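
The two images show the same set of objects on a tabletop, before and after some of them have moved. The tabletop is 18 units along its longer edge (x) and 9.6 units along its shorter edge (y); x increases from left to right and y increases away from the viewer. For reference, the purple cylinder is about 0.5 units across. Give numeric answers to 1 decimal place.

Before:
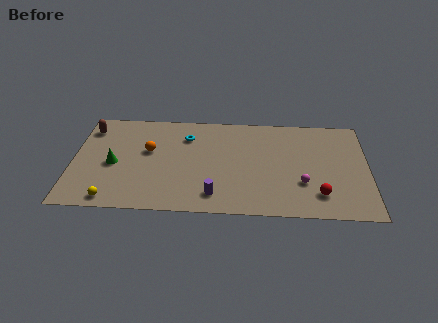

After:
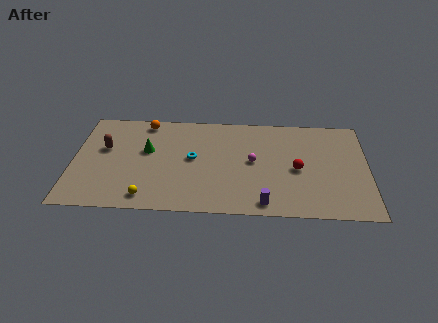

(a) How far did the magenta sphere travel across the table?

3.6

The magenta sphere was near (14.0, 3.1) before and (11.0, 5.0) after, so it travelled √(3.0² + 1.9²) ≈ 3.6 units.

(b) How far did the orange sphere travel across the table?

2.8

The orange sphere moved from about (4.6, 5.7) to (4.3, 8.5), a distance of √(0.3² + 2.8²) ≈ 2.8.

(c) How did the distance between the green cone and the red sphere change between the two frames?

-3.4

Before: roughly 12.7 units apart; after: 9.3. That's 3.4 units closer together.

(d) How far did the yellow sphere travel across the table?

2.1

The yellow sphere moved from about (2.5, 1.0) to (4.6, 1.3), a distance of √(2.1² + 0.3²) ≈ 2.1.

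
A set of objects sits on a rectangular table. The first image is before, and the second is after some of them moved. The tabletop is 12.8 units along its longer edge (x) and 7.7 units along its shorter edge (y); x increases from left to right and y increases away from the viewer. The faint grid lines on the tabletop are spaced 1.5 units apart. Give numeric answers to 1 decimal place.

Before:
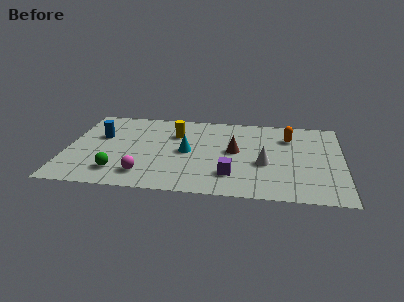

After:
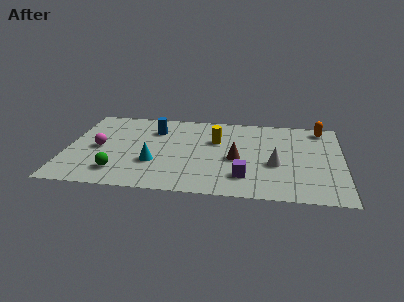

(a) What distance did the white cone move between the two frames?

0.5

The white cone was near (9.2, 3.1) before and (9.7, 3.1) after, so it travelled √(0.5² + 0.0²) ≈ 0.5 units.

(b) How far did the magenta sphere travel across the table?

3.1

From (3.7, 1.5) to (1.5, 3.7), the magenta sphere covered √(2.2² + 2.2²) ≈ 3.1 units.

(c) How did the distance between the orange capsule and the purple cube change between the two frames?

+1.4

Before: roughly 4.6 units apart; after: 6.0. That's 1.4 units further apart.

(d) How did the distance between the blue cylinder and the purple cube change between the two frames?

-1.0

The distance was about 6.8 in the first image and 5.8 in the second, so they moved 1.0 units closer together.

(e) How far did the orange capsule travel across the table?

1.8

The orange capsule was near (10.3, 5.7) before and (11.8, 6.7) after, so it travelled √(1.5² + 1.0²) ≈ 1.8 units.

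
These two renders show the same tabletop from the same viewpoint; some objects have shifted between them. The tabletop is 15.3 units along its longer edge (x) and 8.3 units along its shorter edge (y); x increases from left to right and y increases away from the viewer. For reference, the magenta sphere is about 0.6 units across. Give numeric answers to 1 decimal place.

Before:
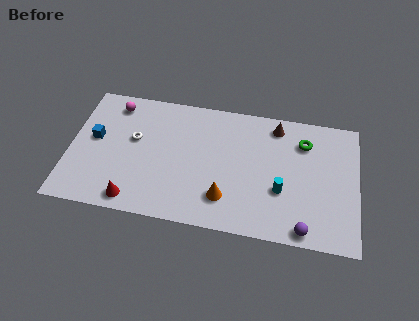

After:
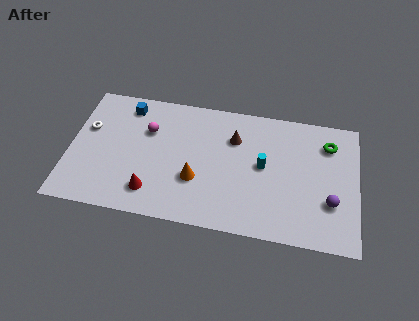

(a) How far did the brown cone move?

2.5

The brown cone was near (10.9, 7.1) before and (8.7, 5.9) after, so it travelled √(2.2² + 1.2²) ≈ 2.5 units.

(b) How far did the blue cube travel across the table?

2.9

The blue cube was near (1.3, 4.6) before and (2.9, 7.0) after, so it travelled √(1.6² + 2.4²) ≈ 2.9 units.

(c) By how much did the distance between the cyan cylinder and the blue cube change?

-2.3

The distance was about 10.1 in the first image and 7.8 in the second, so they moved 2.3 units closer together.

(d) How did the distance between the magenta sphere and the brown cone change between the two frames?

-4.1

Before: roughly 8.7 units apart; after: 4.6. That's 4.1 units closer together.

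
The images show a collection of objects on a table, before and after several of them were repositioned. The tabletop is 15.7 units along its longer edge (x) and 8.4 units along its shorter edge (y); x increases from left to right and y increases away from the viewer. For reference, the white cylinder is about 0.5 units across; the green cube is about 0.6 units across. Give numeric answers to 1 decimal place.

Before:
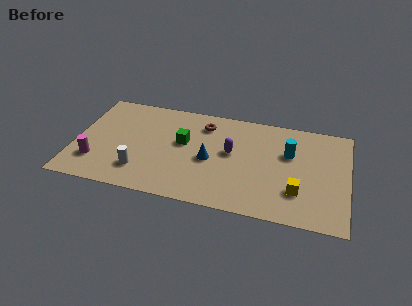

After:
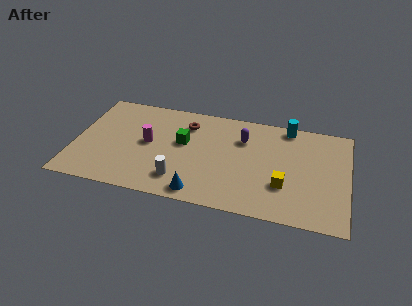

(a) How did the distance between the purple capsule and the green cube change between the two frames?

+0.8

They were about 2.8 units apart before and 3.6 after — 0.8 units further apart.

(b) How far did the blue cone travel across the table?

2.8

The blue cone was near (7.8, 3.8) before and (7.4, 1.0) after, so it travelled √(0.4² + 2.8²) ≈ 2.8 units.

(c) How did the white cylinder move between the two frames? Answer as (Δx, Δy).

(2.3, -0.2)

From the two frames, the white cylinder sits at roughly (3.9, 2.0) before and (6.2, 1.8) after.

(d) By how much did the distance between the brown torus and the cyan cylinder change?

+0.7

Before: roughly 5.2 units apart; after: 5.9. That's 0.7 units further apart.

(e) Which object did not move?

the green cube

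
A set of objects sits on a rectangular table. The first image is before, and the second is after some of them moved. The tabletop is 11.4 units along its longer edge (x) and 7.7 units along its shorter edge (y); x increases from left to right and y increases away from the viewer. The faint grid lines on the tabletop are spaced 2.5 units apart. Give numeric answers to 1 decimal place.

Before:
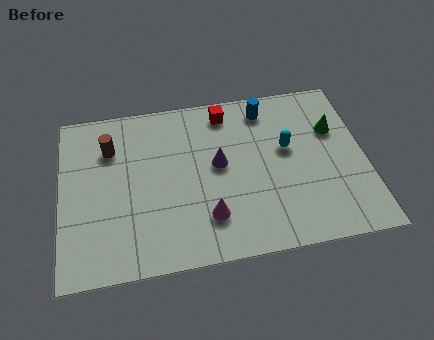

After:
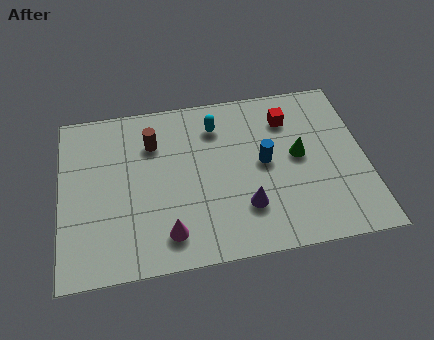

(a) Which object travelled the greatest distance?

the cyan capsule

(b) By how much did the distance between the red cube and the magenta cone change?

+1.7

The distance was about 4.8 in the first image and 6.5 in the second, so they moved 1.7 units further apart.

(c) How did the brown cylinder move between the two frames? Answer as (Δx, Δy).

(1.6, 0.0)

The brown cylinder was at about (1.9, 5.6) and moved to about (3.5, 5.6).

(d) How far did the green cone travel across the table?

1.7

The green cone moved from about (10.3, 5.1) to (8.9, 4.1), a distance of √(1.4² + 1.0²) ≈ 1.7.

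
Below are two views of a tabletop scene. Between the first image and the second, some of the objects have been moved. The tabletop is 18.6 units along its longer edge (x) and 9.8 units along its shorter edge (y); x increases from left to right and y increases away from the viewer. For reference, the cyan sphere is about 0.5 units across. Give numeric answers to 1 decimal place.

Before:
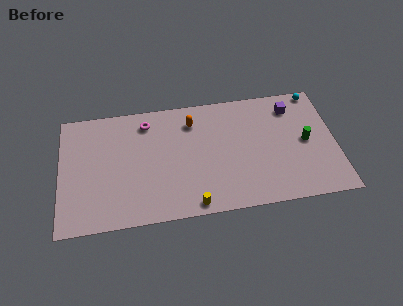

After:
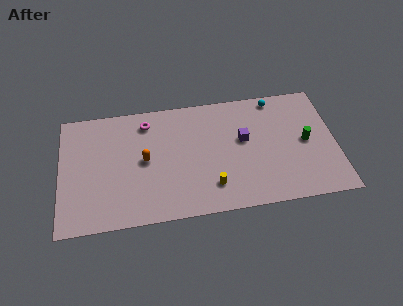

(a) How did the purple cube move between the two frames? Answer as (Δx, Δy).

(-3.4, -2.2)

From the two frames, the purple cube sits at roughly (15.8, 7.9) before and (12.4, 5.7) after.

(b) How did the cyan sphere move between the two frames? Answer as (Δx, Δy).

(-2.8, -0.2)

The cyan sphere was at about (17.5, 9.0) and moved to about (14.7, 8.8).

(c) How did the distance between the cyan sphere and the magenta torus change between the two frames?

-2.8

They were about 11.6 units apart before and 8.8 after — 2.8 units closer together.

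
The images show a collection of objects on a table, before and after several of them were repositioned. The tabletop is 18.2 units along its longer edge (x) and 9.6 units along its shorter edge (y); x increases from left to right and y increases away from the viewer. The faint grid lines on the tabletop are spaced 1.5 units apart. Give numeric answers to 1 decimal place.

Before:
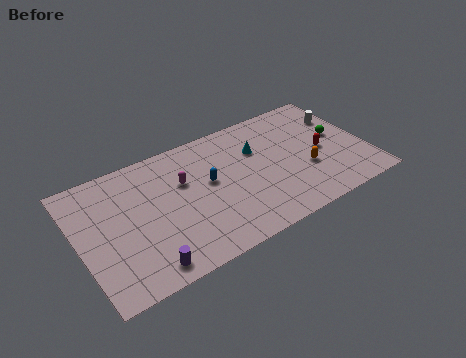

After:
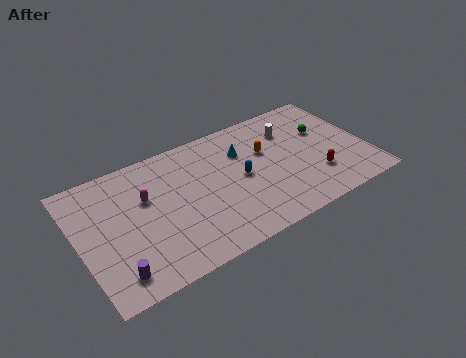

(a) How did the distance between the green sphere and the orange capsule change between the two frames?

+0.8

The distance was about 3.0 in the first image and 3.8 in the second, so they moved 0.8 units further apart.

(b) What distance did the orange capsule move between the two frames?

3.4

The orange capsule moved from about (14.2, 3.5) to (12.0, 6.1), a distance of √(2.2² + 2.6²) ≈ 3.4.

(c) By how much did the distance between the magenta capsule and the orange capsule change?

-0.3

The distance was about 8.0 in the first image and 7.7 in the second, so they moved 0.3 units closer together.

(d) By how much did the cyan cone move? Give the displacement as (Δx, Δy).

(-0.9, 0.3)

The cyan cone was at about (11.5, 6.5) and moved to about (10.6, 6.8).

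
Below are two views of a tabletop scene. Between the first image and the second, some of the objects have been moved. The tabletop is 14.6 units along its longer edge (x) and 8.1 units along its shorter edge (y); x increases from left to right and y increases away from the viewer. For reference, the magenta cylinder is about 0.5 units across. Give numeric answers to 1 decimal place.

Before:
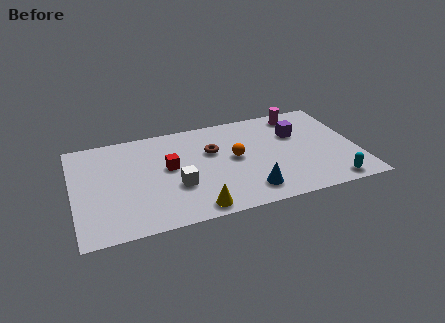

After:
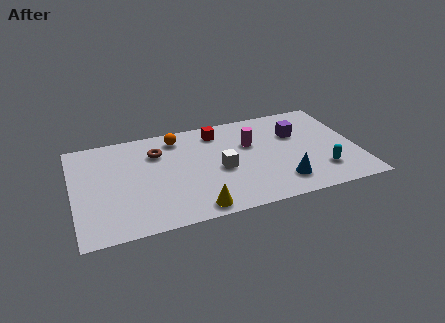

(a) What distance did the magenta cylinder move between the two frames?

3.2

The magenta cylinder was near (11.9, 7.0) before and (9.2, 5.2) after, so it travelled √(2.7² + 1.8²) ≈ 3.2 units.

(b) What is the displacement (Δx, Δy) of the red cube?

(2.7, 2.2)

The red cube started near (4.9, 4.5) and ended near (7.6, 6.7).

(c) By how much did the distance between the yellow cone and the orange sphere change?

+1.8

They were about 4.1 units apart before and 5.9 after — 1.8 units further apart.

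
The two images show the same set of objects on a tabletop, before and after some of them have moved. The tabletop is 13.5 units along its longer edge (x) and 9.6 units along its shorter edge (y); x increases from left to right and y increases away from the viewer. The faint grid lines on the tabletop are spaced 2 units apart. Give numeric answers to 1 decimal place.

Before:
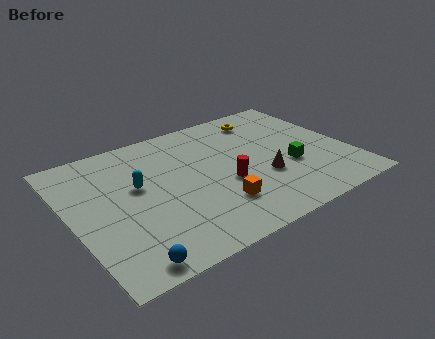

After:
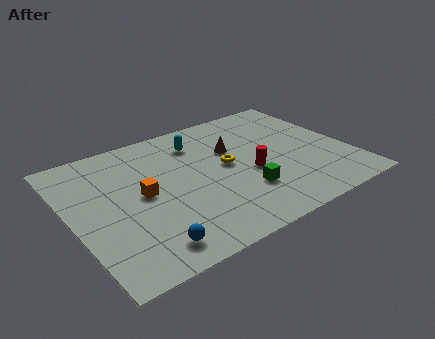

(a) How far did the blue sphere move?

1.2

The blue sphere was near (1.9, 0.9) before and (3.0, 1.4) after, so it travelled √(1.1² + 0.5²) ≈ 1.2 units.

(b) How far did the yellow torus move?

3.8

The yellow torus moved from about (10.1, 8.0) to (7.6, 5.1), a distance of √(2.5² + 2.9²) ≈ 3.8.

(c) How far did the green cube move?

2.6

The green cube moved from about (10.5, 3.6) to (8.0, 2.8), a distance of √(2.5² + 0.8²) ≈ 2.6.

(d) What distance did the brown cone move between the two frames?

3.0

The brown cone moved from about (9.1, 3.4) to (8.1, 6.2), a distance of √(1.0² + 2.8²) ≈ 3.0.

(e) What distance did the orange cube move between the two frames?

4.0

The orange cube was near (6.6, 2.5) before and (3.4, 4.9) after, so it travelled √(3.2² + 2.4²) ≈ 4.0 units.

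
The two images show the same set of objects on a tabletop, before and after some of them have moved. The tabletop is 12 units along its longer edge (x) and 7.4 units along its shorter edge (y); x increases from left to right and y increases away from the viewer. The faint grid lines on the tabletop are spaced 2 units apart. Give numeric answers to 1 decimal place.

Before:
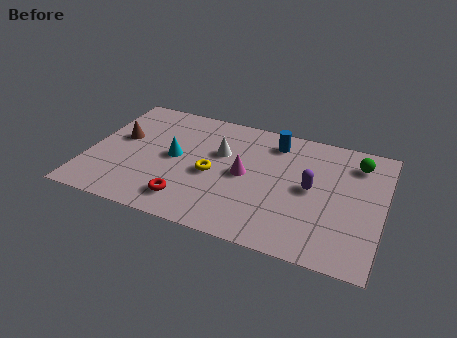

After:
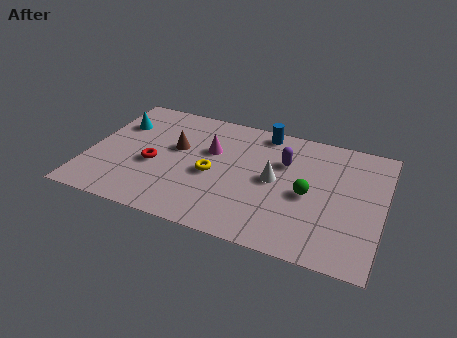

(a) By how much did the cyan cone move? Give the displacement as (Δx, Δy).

(-2.5, 1.4)

From the two frames, the cyan cone sits at roughly (3.5, 3.8) before and (1.0, 5.2) after.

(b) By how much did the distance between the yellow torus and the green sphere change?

-2.4

Before: roughly 6.3 units apart; after: 3.9. That's 2.4 units closer together.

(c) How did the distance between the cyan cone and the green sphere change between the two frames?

+0.6

Before: roughly 7.6 units apart; after: 8.2. That's 0.6 units further apart.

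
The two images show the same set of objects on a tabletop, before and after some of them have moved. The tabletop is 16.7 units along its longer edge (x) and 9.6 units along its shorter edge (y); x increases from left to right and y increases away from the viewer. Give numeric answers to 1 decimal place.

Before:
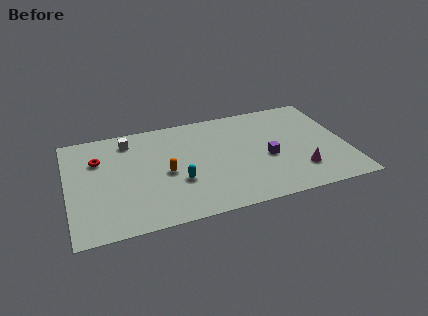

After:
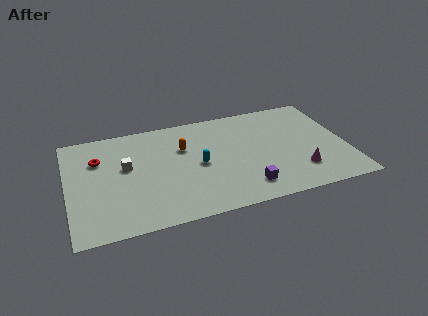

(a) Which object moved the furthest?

the purple cube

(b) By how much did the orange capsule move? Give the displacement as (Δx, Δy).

(1.2, 2.0)

From the two frames, the orange capsule sits at roughly (5.8, 4.4) before and (7.0, 6.4) after.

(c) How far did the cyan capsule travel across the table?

1.8

From (6.5, 3.4) to (7.8, 4.6), the cyan capsule covered √(1.3² + 1.2²) ≈ 1.8 units.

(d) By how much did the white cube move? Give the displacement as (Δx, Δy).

(-0.3, -2.4)

From the two frames, the white cube sits at roughly (3.8, 8.0) before and (3.5, 5.6) after.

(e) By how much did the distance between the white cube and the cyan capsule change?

-0.9

Before: roughly 5.3 units apart; after: 4.4. That's 0.9 units closer together.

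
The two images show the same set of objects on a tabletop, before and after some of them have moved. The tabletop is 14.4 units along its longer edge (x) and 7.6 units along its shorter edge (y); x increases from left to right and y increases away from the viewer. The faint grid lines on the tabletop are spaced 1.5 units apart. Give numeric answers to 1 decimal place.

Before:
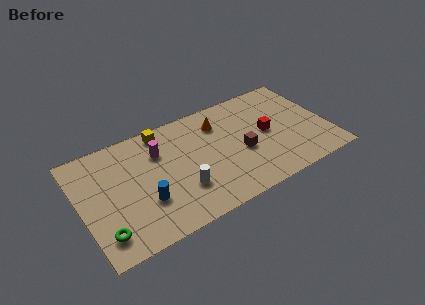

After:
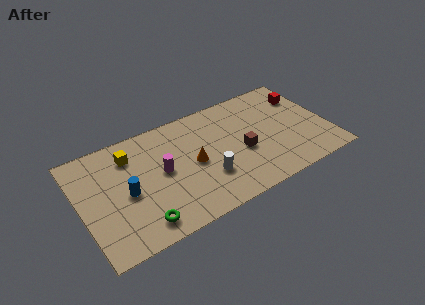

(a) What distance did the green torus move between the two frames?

2.1

The green torus moved from about (1.0, 1.5) to (3.1, 1.2), a distance of √(2.1² + 0.3²) ≈ 2.1.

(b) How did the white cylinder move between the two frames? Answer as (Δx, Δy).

(1.5, 0.1)

From the two frames, the white cylinder sits at roughly (5.6, 2.3) before and (7.1, 2.4) after.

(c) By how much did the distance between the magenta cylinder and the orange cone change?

-1.8

Before: roughly 3.6 units apart; after: 1.8. That's 1.8 units closer together.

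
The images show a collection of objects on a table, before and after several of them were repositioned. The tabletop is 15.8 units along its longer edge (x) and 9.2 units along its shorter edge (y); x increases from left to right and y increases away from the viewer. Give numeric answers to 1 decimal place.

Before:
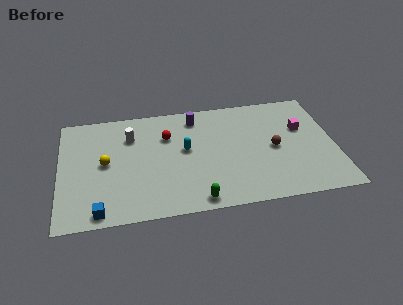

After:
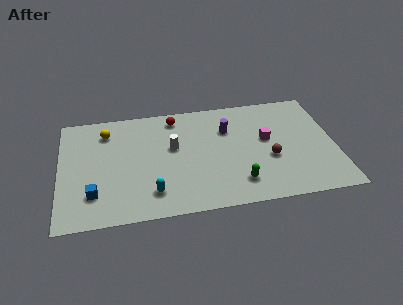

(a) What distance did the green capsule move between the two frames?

2.6

From (7.7, 0.9) to (10.1, 1.9), the green capsule covered √(2.4² + 1.0²) ≈ 2.6 units.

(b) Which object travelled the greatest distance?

the cyan capsule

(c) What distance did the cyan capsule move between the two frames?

3.8

The cyan capsule moved from about (7.2, 5.1) to (5.2, 1.9), a distance of √(2.0² + 3.2²) ≈ 3.8.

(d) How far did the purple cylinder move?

2.2

The purple cylinder was near (7.9, 7.7) before and (9.7, 6.4) after, so it travelled √(1.8² + 1.3²) ≈ 2.2 units.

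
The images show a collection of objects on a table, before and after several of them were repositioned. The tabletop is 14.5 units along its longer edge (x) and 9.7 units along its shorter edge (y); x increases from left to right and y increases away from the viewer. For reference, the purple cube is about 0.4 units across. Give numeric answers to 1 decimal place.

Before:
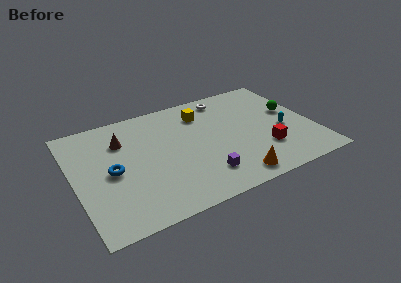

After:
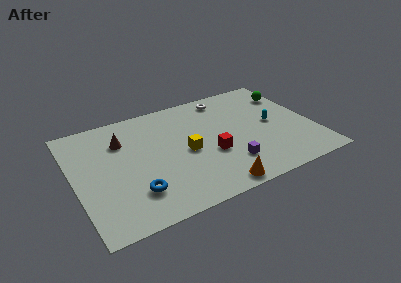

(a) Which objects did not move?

the brown cone and the white torus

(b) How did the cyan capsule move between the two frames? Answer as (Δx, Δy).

(-0.6, 0.8)

From the two frames, the cyan capsule sits at roughly (12.7, 4.1) before and (12.1, 4.9) after.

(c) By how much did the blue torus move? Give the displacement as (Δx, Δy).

(1.1, -2.2)

The blue torus was at about (2.2, 4.6) and moved to about (3.3, 2.4).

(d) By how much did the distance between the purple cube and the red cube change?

-2.4

They were about 4.0 units apart before and 1.6 after — 2.4 units closer together.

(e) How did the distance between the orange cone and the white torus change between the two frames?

+0.5

Before: roughly 7.2 units apart; after: 7.7. That's 0.5 units further apart.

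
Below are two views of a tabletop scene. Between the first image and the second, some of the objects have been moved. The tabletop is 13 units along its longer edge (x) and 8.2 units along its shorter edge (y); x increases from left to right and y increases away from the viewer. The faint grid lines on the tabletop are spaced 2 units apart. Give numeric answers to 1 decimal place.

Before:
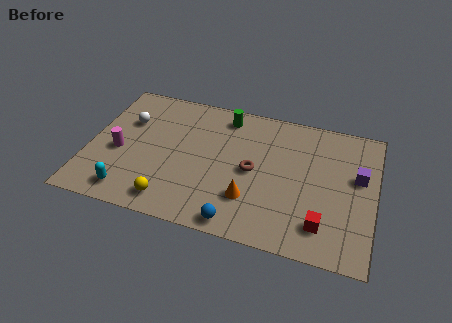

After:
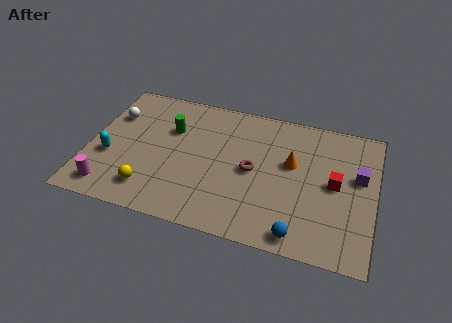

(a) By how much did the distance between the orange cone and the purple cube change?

-2.4

They were about 5.4 units apart before and 3.0 after — 2.4 units closer together.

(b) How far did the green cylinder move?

2.8

The green cylinder moved from about (6.0, 7.0) to (3.6, 5.5), a distance of √(2.4² + 1.5²) ≈ 2.8.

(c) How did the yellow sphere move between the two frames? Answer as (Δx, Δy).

(-1.0, 0.4)

The yellow sphere was at about (4.0, 1.2) and moved to about (3.0, 1.6).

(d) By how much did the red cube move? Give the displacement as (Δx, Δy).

(0.4, 2.5)

From the two frames, the red cube sits at roughly (10.8, 1.7) before and (11.2, 4.2) after.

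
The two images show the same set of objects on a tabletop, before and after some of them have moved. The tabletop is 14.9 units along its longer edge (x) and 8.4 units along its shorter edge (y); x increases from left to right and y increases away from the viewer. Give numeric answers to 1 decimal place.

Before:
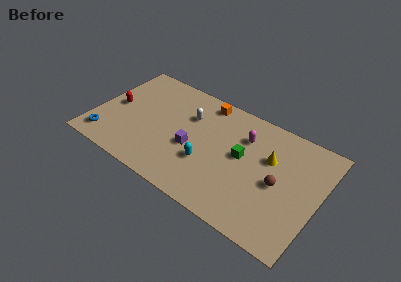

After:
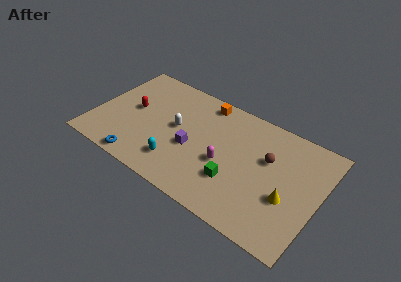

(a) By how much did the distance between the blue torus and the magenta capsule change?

-3.9

Before: roughly 9.8 units apart; after: 5.9. That's 3.9 units closer together.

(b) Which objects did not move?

the orange cube and the purple cube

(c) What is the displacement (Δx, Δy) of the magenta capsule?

(-0.9, -2.6)

The magenta capsule was at about (9.7, 6.1) and moved to about (8.8, 3.5).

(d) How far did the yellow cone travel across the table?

2.7

The yellow cone moved from about (11.5, 5.4) to (13.0, 3.2), a distance of √(1.5² + 2.2²) ≈ 2.7.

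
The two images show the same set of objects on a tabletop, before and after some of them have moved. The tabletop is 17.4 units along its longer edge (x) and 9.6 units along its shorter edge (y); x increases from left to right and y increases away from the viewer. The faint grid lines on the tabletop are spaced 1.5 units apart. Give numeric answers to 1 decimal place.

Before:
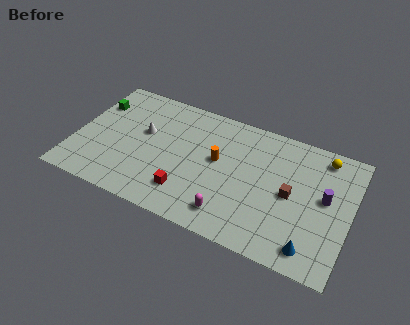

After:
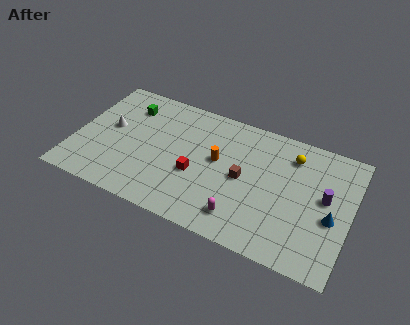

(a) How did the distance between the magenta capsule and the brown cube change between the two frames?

-1.7

Before: roughly 4.6 units apart; after: 2.9. That's 1.7 units closer together.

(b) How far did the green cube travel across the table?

2.2

The green cube moved from about (0.9, 6.9) to (3.0, 7.4), a distance of √(2.1² + 0.5²) ≈ 2.2.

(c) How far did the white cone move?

2.1

The white cone was near (4.2, 5.7) before and (2.1, 5.3) after, so it travelled √(2.1² + 0.4²) ≈ 2.1 units.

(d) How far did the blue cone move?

2.8

From (15.3, 1.4) to (16.3, 4.0), the blue cone covered √(1.0² + 2.6²) ≈ 2.8 units.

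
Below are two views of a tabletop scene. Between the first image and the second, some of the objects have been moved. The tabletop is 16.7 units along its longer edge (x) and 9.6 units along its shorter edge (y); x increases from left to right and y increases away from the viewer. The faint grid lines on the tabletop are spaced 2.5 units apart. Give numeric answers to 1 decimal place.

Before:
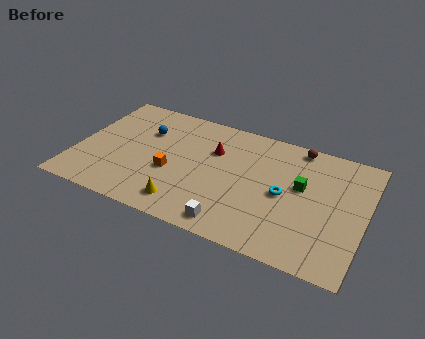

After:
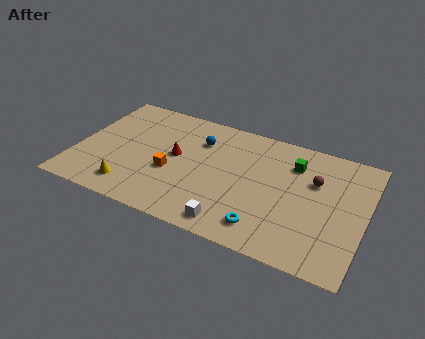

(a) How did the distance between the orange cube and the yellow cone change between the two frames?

+0.5

Before: roughly 2.5 units apart; after: 3.0. That's 0.5 units further apart.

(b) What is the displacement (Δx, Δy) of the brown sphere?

(1.2, -2.4)

From the two frames, the brown sphere sits at roughly (12.5, 8.7) before and (13.7, 6.3) after.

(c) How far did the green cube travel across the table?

1.7

The green cube was near (13.0, 5.6) before and (12.4, 7.2) after, so it travelled √(0.6² + 1.6²) ≈ 1.7 units.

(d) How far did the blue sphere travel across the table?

3.2

The blue sphere was near (3.7, 6.6) before and (6.9, 7.0) after, so it travelled √(3.2² + 0.4²) ≈ 3.2 units.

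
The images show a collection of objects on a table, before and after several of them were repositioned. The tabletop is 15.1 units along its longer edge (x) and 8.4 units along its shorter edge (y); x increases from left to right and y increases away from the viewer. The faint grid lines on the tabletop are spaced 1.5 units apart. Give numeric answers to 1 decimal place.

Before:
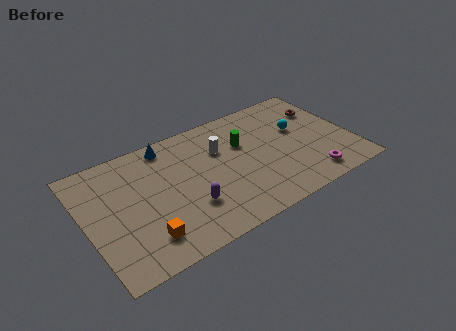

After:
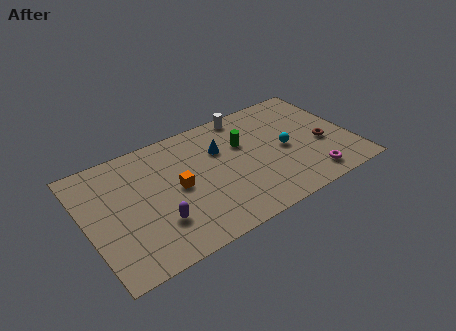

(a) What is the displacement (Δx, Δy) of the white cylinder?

(1.8, 1.9)

From the two frames, the white cylinder sits at roughly (7.8, 5.7) before and (9.6, 7.6) after.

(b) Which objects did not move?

the green cylinder and the magenta torus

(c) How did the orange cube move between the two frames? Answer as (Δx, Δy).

(2.2, 2.4)

The orange cube started near (2.9, 1.8) and ended near (5.1, 4.2).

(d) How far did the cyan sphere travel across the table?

1.5

The cyan sphere moved from about (12.3, 5.1) to (11.3, 4.0), a distance of √(1.0² + 1.1²) ≈ 1.5.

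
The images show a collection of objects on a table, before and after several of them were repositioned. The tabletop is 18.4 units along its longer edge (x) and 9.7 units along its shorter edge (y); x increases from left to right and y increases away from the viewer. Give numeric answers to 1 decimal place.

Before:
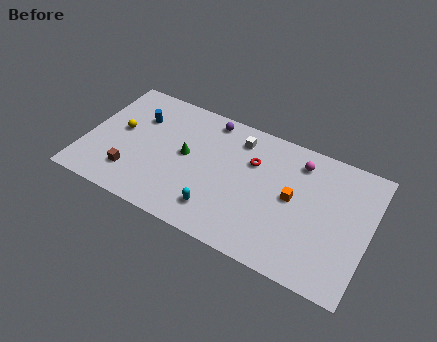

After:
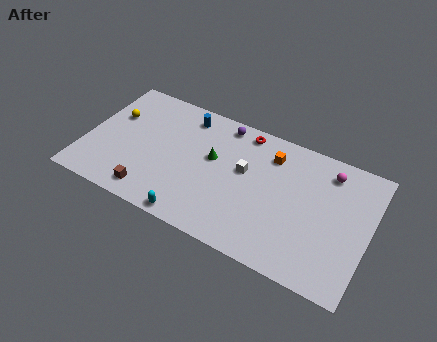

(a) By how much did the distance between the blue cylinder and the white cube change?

-1.7

They were about 6.6 units apart before and 4.9 after — 1.7 units closer together.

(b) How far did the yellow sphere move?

1.2

The yellow sphere moved from about (2.1, 5.3) to (1.5, 6.3), a distance of √(0.6² + 1.0²) ≈ 1.2.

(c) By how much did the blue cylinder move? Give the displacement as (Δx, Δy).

(3.0, 1.4)

The blue cylinder started near (3.1, 6.8) and ended near (6.1, 8.2).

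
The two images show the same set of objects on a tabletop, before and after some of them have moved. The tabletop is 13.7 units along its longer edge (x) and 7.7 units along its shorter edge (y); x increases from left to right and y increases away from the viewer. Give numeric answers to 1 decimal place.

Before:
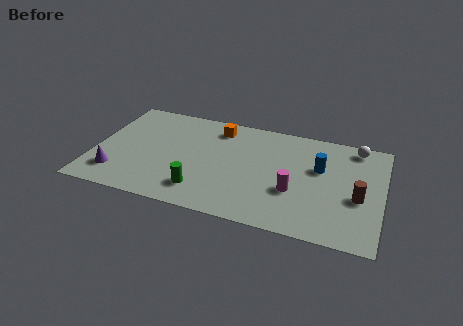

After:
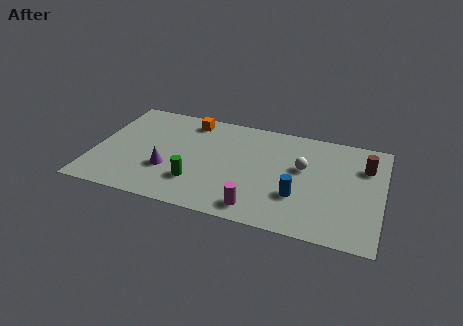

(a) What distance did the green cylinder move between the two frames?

0.6

The green cylinder was near (5.3, 1.6) before and (5.0, 2.1) after, so it travelled √(0.3² + 0.5²) ≈ 0.6 units.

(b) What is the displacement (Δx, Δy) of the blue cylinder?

(-0.9, -2.3)

The blue cylinder started near (10.7, 4.8) and ended near (9.8, 2.5).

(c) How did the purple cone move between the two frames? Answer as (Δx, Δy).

(2.4, 0.9)

The purple cone was at about (1.2, 1.7) and moved to about (3.6, 2.6).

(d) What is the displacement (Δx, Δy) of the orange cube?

(-1.4, 0.2)

From the two frames, the orange cube sits at roughly (5.7, 6.4) before and (4.3, 6.6) after.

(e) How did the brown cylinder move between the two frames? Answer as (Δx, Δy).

(0.2, 2.3)

The brown cylinder was at about (12.6, 3.2) and moved to about (12.8, 5.5).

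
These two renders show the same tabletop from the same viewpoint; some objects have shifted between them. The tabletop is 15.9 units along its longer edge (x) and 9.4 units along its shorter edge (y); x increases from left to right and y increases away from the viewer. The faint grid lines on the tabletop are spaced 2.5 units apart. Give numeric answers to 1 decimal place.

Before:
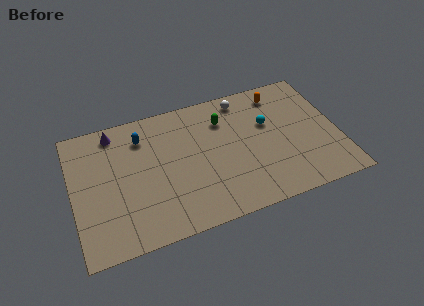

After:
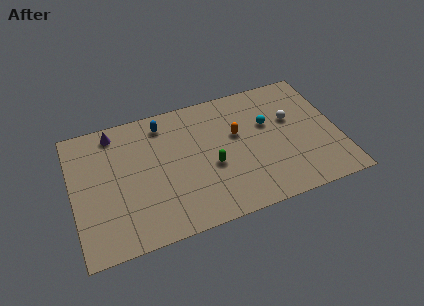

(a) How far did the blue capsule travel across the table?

1.4

From (4.3, 7.3) to (5.6, 7.9), the blue capsule covered √(1.3² + 0.6²) ≈ 1.4 units.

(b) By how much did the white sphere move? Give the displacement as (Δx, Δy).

(2.7, -2.4)

The white sphere was at about (10.5, 8.2) and moved to about (13.2, 5.8).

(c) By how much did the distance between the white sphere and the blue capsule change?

+1.6

The distance was about 6.3 in the first image and 7.9 in the second, so they moved 1.6 units further apart.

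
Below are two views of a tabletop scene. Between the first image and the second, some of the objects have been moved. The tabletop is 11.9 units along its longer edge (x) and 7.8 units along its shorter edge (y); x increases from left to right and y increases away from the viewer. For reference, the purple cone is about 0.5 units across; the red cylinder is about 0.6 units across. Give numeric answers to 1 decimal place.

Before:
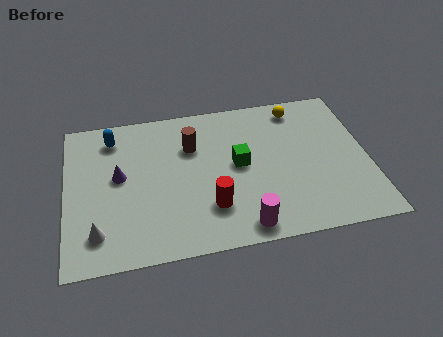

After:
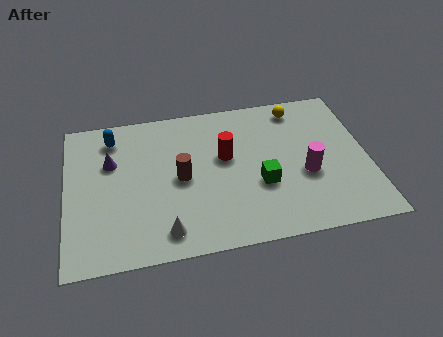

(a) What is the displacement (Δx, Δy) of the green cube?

(0.8, -1.2)

The green cube started near (6.8, 4.1) and ended near (7.6, 2.9).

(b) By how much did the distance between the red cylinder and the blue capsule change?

-0.9

Before: roughly 5.7 units apart; after: 4.8. That's 0.9 units closer together.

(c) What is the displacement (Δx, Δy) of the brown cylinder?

(-0.5, -1.6)

The brown cylinder was at about (5.0, 5.4) and moved to about (4.5, 3.8).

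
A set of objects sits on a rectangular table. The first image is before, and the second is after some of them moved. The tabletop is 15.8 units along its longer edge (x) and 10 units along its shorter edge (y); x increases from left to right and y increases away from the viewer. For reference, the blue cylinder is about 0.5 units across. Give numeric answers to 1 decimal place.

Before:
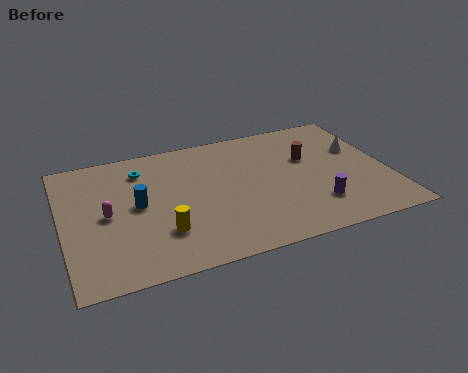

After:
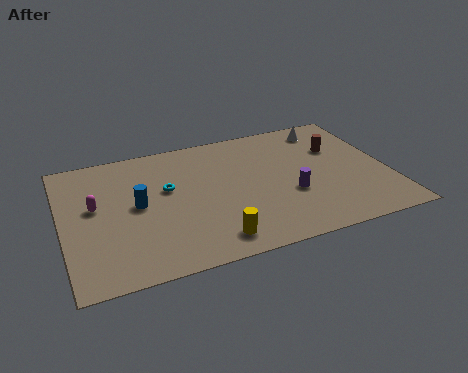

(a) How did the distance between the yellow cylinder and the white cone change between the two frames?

-1.1

Before: roughly 10.6 units apart; after: 9.5. That's 1.1 units closer together.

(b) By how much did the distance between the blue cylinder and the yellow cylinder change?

+2.4

The distance was about 2.6 in the first image and 5.0 in the second, so they moved 2.4 units further apart.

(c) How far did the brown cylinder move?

1.6

The brown cylinder moved from about (12.1, 6.3) to (13.6, 6.7), a distance of √(1.5² + 0.4²) ≈ 1.6.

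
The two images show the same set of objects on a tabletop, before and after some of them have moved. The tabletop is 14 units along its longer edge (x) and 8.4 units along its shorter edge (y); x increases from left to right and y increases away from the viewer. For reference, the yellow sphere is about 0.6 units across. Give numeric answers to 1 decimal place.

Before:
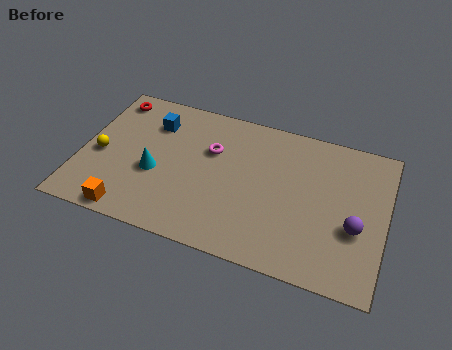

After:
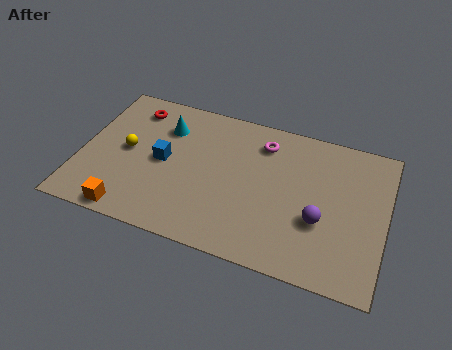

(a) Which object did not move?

the orange cube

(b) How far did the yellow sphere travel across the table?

1.3

The yellow sphere was near (0.9, 3.7) before and (2.1, 4.3) after, so it travelled √(1.2² + 0.6²) ≈ 1.3 units.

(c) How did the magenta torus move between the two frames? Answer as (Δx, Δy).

(2.3, 1.2)

From the two frames, the magenta torus sits at roughly (5.9, 5.5) before and (8.2, 6.7) after.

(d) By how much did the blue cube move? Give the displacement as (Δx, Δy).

(0.7, -2.1)

The blue cube was at about (3.1, 6.3) and moved to about (3.8, 4.2).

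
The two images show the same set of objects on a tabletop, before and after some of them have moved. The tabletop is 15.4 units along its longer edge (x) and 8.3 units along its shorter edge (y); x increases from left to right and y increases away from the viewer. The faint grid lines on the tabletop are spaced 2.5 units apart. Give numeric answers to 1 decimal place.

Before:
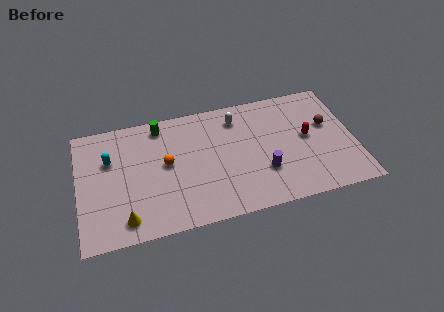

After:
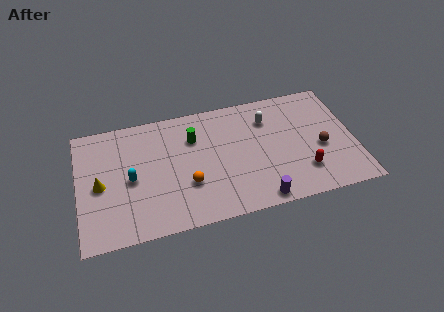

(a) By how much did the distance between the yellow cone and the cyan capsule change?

-2.6

The distance was about 4.3 in the first image and 1.7 in the second, so they moved 2.6 units closer together.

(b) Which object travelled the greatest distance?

the yellow cone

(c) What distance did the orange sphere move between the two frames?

2.0

The orange sphere moved from about (4.9, 4.5) to (6.0, 2.8), a distance of √(1.1² + 1.7²) ≈ 2.0.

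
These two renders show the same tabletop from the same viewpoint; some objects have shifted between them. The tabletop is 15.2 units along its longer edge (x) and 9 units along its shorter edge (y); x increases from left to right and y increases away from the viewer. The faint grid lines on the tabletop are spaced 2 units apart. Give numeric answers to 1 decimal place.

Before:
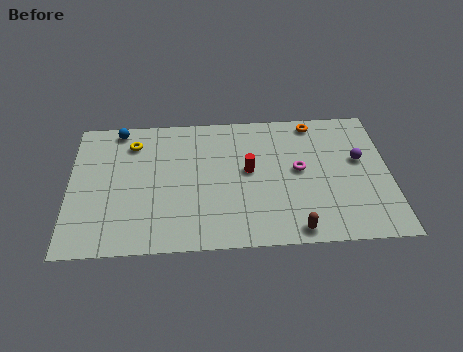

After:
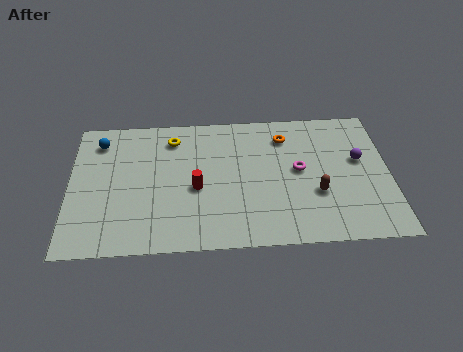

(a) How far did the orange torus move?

1.7

From (11.7, 8.0) to (10.3, 7.1), the orange torus covered √(1.4² + 0.9²) ≈ 1.7 units.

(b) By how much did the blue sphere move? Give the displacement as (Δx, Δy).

(-0.9, -0.8)

The blue sphere was at about (2.3, 8.1) and moved to about (1.4, 7.3).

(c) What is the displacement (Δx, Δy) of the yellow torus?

(1.9, 0.2)

The yellow torus started near (3.0, 7.1) and ended near (4.9, 7.3).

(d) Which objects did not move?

the purple sphere and the magenta torus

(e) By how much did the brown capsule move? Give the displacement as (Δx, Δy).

(1.1, 2.3)

The brown capsule was at about (10.6, 0.9) and moved to about (11.7, 3.2).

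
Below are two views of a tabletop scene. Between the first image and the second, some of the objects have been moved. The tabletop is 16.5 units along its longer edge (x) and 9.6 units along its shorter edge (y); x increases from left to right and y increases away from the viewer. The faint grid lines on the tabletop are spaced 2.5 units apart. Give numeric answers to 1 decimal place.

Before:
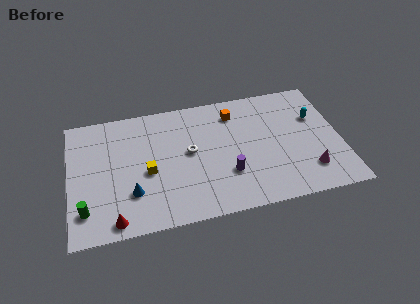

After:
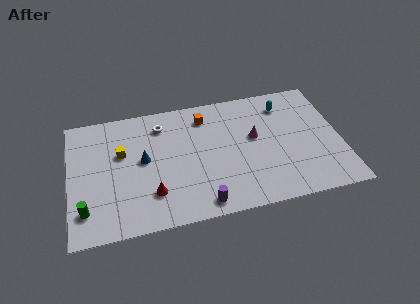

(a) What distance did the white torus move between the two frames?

3.0

The white torus was near (7.3, 5.2) before and (5.7, 7.7) after, so it travelled √(1.6² + 2.5²) ≈ 3.0 units.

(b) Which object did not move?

the green cylinder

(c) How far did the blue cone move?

2.5

The blue cone moved from about (3.7, 2.8) to (4.5, 5.2), a distance of √(0.8² + 2.4²) ≈ 2.5.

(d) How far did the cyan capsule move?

2.3

From (15.1, 6.3) to (13.3, 7.7), the cyan capsule covered √(1.8² + 1.4²) ≈ 2.3 units.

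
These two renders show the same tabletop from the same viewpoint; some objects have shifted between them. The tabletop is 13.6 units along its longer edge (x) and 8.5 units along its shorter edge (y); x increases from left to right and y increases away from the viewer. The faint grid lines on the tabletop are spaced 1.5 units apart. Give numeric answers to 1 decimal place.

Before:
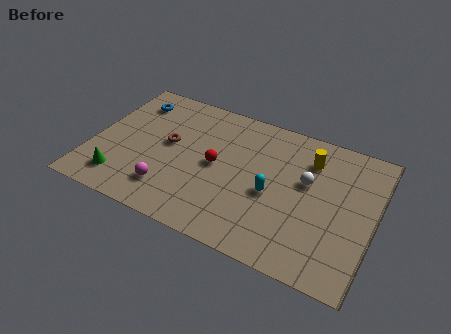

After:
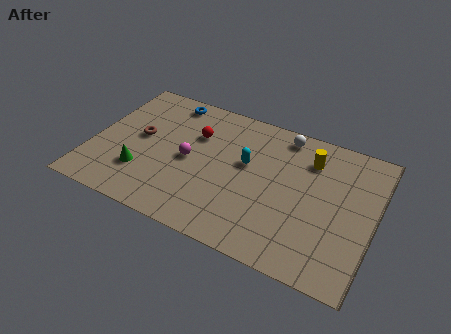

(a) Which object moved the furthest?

the white sphere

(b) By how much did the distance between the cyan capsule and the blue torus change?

-3.0

The distance was about 7.9 in the first image and 4.9 in the second, so they moved 3.0 units closer together.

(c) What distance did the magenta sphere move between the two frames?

2.3

From (4.0, 1.9) to (4.7, 4.1), the magenta sphere covered √(0.7² + 2.2²) ≈ 2.3 units.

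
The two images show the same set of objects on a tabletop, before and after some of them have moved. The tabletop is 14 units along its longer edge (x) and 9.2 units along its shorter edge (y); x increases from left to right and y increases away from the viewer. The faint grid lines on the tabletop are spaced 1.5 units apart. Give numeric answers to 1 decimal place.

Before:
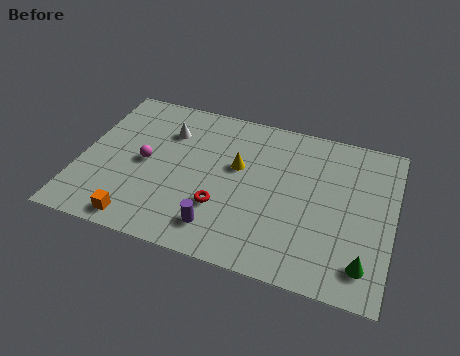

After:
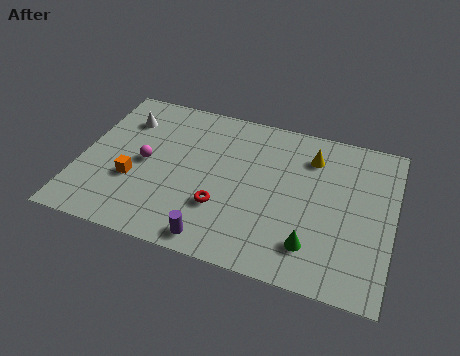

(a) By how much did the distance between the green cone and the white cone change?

-0.3

Before: roughly 10.5 units apart; after: 10.2. That's 0.3 units closer together.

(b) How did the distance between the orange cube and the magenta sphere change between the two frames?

-2.2

The distance was about 3.5 in the first image and 1.3 in the second, so they moved 2.2 units closer together.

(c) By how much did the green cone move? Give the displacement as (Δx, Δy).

(-2.3, 0.3)

From the two frames, the green cone sits at roughly (12.9, 1.7) before and (10.6, 2.0) after.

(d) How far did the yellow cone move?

3.6

From (7.0, 5.5) to (10.2, 7.1), the yellow cone covered √(3.2² + 1.6²) ≈ 3.6 units.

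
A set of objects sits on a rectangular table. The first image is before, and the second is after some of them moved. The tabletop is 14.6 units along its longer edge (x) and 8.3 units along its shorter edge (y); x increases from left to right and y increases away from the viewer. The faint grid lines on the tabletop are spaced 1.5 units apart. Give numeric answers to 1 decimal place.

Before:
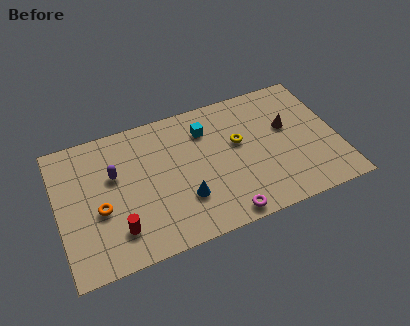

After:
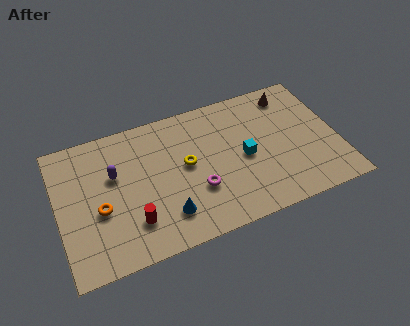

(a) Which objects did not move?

the orange torus and the purple capsule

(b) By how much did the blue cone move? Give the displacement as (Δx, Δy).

(-1.0, -0.6)

From the two frames, the blue cone sits at roughly (6.4, 2.5) before and (5.4, 1.9) after.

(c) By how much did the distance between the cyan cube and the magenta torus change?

-2.7

The distance was about 5.5 in the first image and 2.8 in the second, so they moved 2.7 units closer together.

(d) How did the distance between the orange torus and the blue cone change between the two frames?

-0.8

The distance was about 4.4 in the first image and 3.6 in the second, so they moved 0.8 units closer together.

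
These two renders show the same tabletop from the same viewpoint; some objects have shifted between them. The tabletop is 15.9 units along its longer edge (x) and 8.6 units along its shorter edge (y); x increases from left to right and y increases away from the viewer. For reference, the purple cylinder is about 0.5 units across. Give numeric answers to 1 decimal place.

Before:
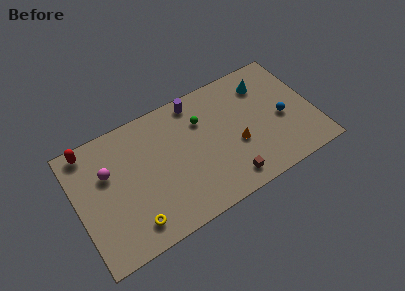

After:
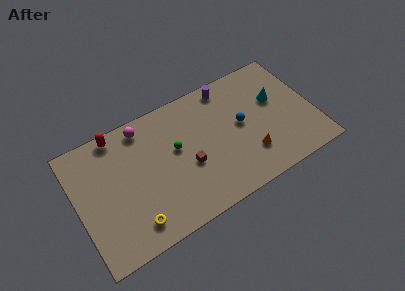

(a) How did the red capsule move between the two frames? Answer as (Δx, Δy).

(1.9, 0.1)

The red capsule started near (1.2, 7.7) and ended near (3.1, 7.8).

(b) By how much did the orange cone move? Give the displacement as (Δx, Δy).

(0.7, -1.1)

The orange cone started near (10.6, 3.4) and ended near (11.3, 2.3).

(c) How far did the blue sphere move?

2.8

The blue sphere moved from about (13.8, 3.8) to (11.1, 4.6), a distance of √(2.7² + 0.8²) ≈ 2.8.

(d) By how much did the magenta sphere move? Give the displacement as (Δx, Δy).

(2.6, 1.9)

The magenta sphere started near (2.2, 5.6) and ended near (4.8, 7.5).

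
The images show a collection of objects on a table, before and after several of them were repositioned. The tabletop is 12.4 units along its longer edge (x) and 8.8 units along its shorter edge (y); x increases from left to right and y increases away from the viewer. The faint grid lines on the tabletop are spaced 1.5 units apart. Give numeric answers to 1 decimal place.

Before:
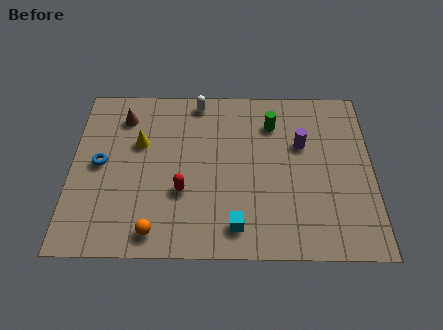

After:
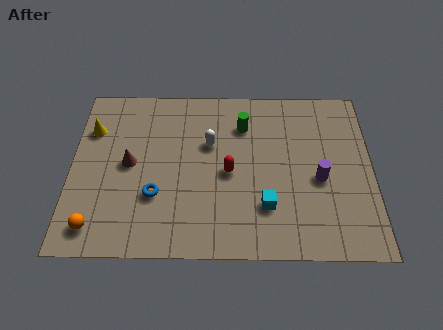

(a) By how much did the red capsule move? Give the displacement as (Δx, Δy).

(1.9, 1.0)

The red capsule was at about (4.6, 3.1) and moved to about (6.5, 4.1).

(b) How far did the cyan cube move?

1.6

The cyan cube moved from about (6.8, 1.4) to (8.0, 2.4), a distance of √(1.2² + 1.0²) ≈ 1.6.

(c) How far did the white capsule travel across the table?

2.4

The white capsule moved from about (5.2, 7.9) to (5.7, 5.6), a distance of √(0.5² + 2.3²) ≈ 2.4.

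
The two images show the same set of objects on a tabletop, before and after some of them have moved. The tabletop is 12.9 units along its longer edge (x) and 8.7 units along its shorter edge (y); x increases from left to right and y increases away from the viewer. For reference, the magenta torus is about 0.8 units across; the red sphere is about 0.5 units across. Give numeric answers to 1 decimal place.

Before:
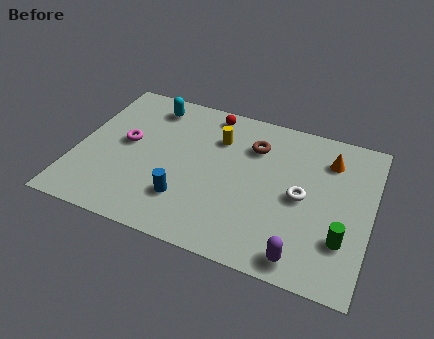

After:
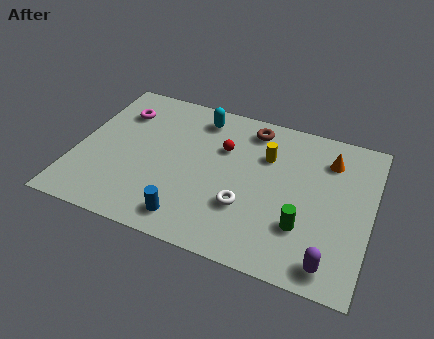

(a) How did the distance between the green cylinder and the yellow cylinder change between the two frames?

-3.0

Before: roughly 6.9 units apart; after: 3.9. That's 3.0 units closer together.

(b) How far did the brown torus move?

1.0

The brown torus was near (7.6, 6.4) before and (7.4, 7.4) after, so it travelled √(0.2² + 1.0²) ≈ 1.0 units.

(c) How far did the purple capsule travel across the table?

1.2

The purple capsule moved from about (10.2, 1.0) to (11.4, 1.1), a distance of √(1.2² + 0.1²) ≈ 1.2.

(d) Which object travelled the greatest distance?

the white torus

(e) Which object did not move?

the orange cone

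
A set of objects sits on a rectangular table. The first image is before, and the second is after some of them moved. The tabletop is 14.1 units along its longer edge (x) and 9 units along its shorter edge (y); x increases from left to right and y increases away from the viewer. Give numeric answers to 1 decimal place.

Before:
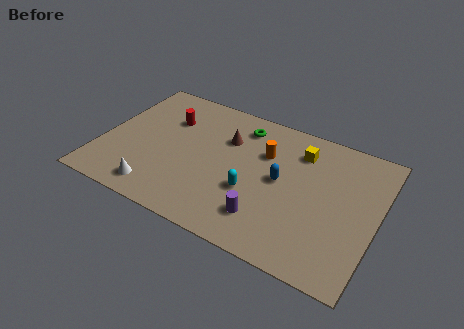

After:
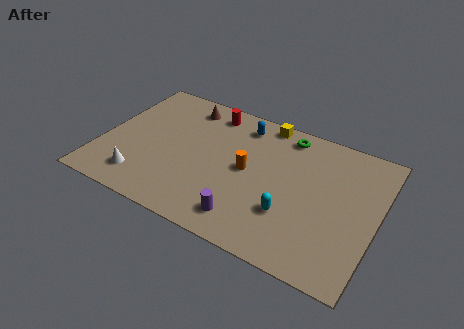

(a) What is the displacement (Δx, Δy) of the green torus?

(2.3, 0.4)

The green torus started near (6.8, 7.4) and ended near (9.1, 7.8).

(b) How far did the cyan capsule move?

2.1

From (7.9, 3.3) to (9.9, 2.8), the cyan capsule covered √(2.0² + 0.5²) ≈ 2.1 units.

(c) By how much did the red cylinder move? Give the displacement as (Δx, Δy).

(2.0, 1.4)

The red cylinder started near (3.1, 6.3) and ended near (5.1, 7.7).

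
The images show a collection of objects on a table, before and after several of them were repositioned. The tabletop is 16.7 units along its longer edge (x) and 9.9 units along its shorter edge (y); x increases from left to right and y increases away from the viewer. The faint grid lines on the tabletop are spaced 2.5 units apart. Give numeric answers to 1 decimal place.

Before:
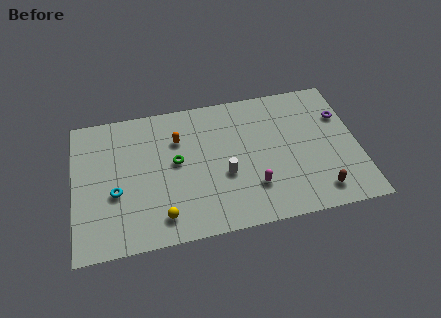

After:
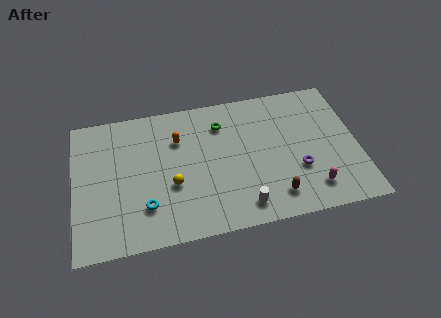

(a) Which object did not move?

the orange capsule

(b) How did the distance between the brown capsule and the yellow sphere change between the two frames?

-3.0

They were about 9.2 units apart before and 6.2 after — 3.0 units closer together.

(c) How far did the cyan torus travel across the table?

2.1

The cyan torus was near (2.4, 3.9) before and (4.1, 2.6) after, so it travelled √(1.7² + 1.3²) ≈ 2.1 units.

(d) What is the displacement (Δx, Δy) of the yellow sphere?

(0.7, 2.1)

The yellow sphere was at about (5.0, 1.7) and moved to about (5.7, 3.8).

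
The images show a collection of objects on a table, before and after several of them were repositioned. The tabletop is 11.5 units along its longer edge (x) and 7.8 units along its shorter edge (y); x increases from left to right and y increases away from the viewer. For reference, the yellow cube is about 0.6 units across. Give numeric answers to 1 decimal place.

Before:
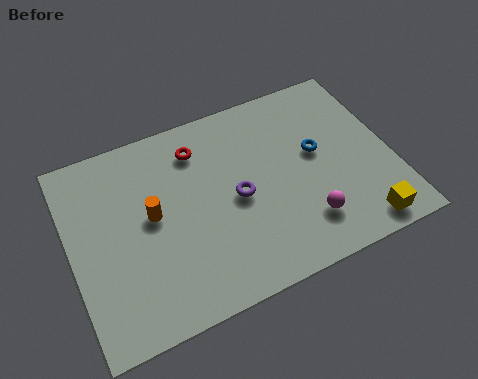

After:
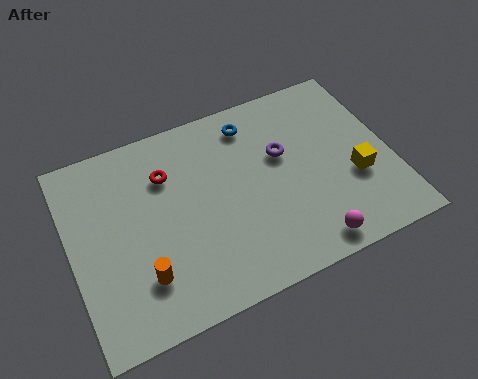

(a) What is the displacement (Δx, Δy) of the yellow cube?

(0.1, 2.0)

The yellow cube started near (10.0, 0.9) and ended near (10.1, 2.9).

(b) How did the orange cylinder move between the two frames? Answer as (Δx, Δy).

(-0.6, -2.2)

The orange cylinder started near (2.9, 4.2) and ended near (2.3, 2.0).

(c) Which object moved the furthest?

the blue torus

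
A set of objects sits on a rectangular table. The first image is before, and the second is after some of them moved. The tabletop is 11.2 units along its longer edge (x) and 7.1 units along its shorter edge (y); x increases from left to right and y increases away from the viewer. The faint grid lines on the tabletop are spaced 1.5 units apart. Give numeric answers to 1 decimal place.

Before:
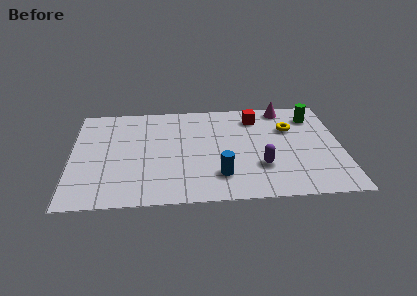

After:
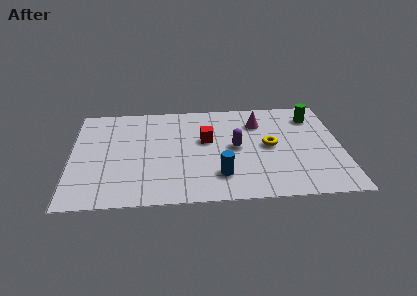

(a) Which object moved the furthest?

the red cube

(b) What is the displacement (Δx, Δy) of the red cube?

(-2.1, -1.5)

The red cube started near (7.7, 5.7) and ended near (5.6, 4.2).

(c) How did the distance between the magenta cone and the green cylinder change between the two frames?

+0.9

They were about 1.4 units apart before and 2.3 after — 0.9 units further apart.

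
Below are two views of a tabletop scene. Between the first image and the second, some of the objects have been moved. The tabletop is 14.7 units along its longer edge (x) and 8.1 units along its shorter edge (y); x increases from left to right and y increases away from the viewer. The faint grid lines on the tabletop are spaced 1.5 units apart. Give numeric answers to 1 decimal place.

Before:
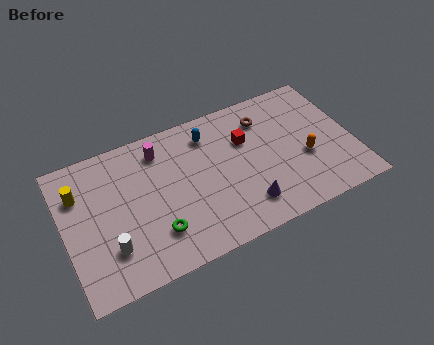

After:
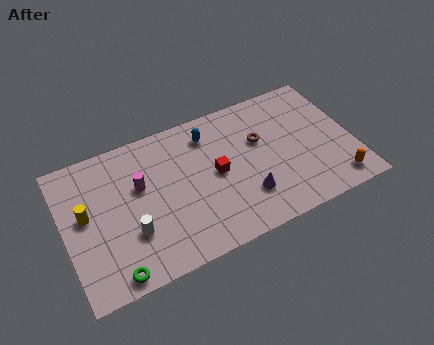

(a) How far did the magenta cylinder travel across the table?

2.0

The magenta cylinder moved from about (5.1, 6.6) to (3.9, 5.0), a distance of √(1.2² + 1.6²) ≈ 2.0.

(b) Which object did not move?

the blue capsule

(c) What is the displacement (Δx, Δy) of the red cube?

(-1.7, -1.3)

The red cube started near (9.4, 5.4) and ended near (7.7, 4.1).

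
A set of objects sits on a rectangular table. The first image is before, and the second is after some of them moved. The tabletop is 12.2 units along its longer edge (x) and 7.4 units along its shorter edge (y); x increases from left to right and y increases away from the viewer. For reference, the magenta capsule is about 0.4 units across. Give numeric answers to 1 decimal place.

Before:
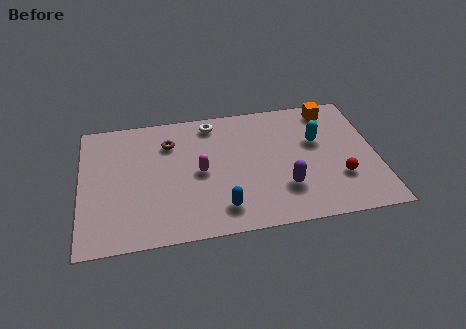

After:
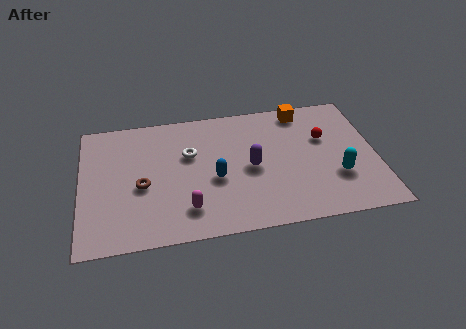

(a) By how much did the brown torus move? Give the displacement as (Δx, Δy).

(-1.2, -2.3)

From the two frames, the brown torus sits at roughly (3.7, 5.5) before and (2.5, 3.2) after.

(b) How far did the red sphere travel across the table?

2.5

The red sphere was near (10.6, 2.3) before and (10.1, 4.7) after, so it travelled √(0.5² + 2.4²) ≈ 2.5 units.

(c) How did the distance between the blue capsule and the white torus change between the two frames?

-3.1

Before: roughly 5.0 units apart; after: 1.9. That's 3.1 units closer together.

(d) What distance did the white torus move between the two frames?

2.0

The white torus was near (5.5, 6.4) before and (4.5, 4.7) after, so it travelled √(1.0² + 1.7²) ≈ 2.0 units.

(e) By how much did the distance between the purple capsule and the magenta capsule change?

-0.4

The distance was about 3.7 in the first image and 3.3 in the second, so they moved 0.4 units closer together.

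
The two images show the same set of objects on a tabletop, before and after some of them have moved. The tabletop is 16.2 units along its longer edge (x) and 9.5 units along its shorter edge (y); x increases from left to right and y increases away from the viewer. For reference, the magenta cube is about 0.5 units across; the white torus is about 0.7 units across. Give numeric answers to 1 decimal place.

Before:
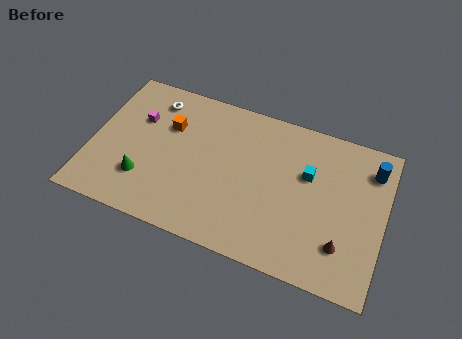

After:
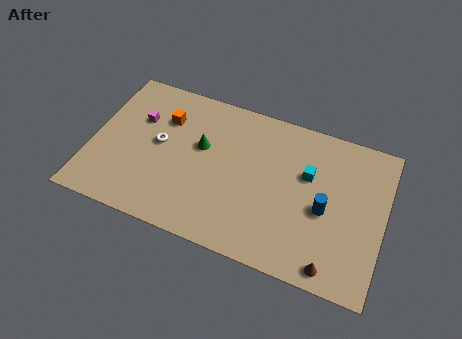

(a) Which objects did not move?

the magenta cube and the cyan cube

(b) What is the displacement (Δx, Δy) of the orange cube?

(-0.3, 0.4)

The orange cube was at about (4.1, 6.4) and moved to about (3.8, 6.8).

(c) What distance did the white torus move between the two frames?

2.8

The white torus was near (3.1, 7.8) before and (3.7, 5.1) after, so it travelled √(0.6² + 2.7²) ≈ 2.8 units.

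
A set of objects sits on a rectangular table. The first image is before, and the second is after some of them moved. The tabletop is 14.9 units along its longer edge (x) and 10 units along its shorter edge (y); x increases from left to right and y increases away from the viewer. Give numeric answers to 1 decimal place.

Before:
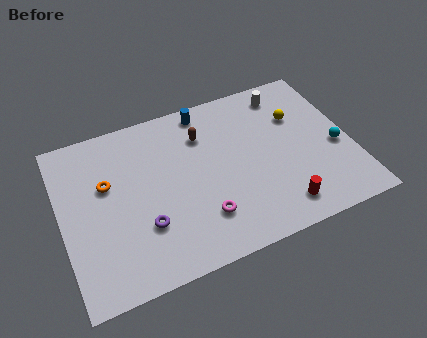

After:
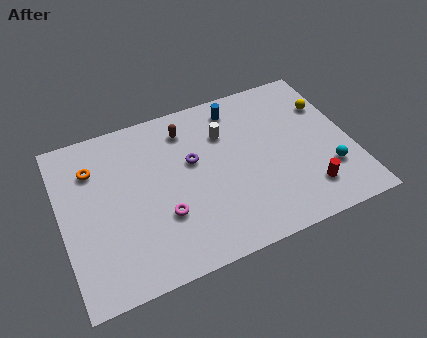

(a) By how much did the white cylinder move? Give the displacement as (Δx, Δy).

(-3.4, -1.4)

From the two frames, the white cylinder sits at roughly (12.0, 8.5) before and (8.6, 7.1) after.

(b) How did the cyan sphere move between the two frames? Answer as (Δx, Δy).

(-0.6, -1.3)

The cyan sphere was at about (14.1, 4.2) and moved to about (13.5, 2.9).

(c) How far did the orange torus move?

1.3

From (2.4, 6.2) to (1.8, 7.4), the orange torus covered √(0.6² + 1.2²) ≈ 1.3 units.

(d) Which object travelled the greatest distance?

the purple torus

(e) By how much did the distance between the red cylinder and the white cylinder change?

-0.8

The distance was about 7.0 in the first image and 6.2 in the second, so they moved 0.8 units closer together.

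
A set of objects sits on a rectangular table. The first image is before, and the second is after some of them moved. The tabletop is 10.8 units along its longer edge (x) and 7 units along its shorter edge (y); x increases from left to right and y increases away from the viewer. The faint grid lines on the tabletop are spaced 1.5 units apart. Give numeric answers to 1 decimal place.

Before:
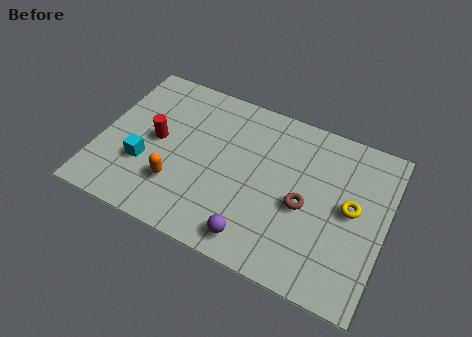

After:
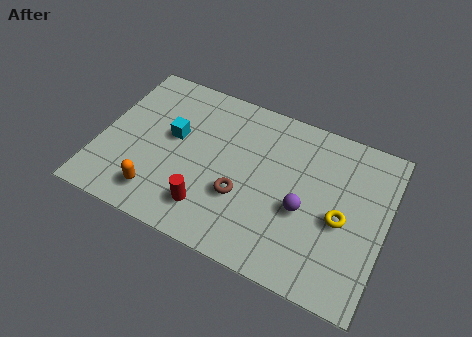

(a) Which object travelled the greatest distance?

the red cylinder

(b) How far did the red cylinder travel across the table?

3.1

The red cylinder was near (2.1, 3.6) before and (4.4, 1.5) after, so it travelled √(2.3² + 2.1²) ≈ 3.1 units.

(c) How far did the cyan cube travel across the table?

1.8

From (1.8, 2.4) to (2.7, 4.0), the cyan cube covered √(0.9² + 1.6²) ≈ 1.8 units.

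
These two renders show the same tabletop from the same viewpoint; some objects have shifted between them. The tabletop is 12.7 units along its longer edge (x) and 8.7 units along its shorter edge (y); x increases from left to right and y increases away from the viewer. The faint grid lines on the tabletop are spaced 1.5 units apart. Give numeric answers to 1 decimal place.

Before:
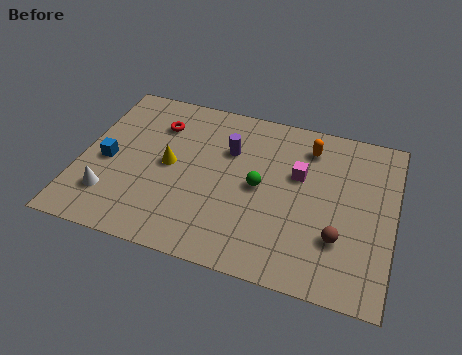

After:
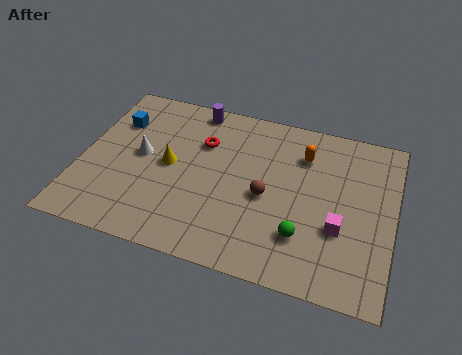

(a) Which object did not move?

the yellow cone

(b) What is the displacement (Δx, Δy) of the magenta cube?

(1.8, -2.3)

From the two frames, the magenta cube sits at roughly (8.8, 5.4) before and (10.6, 3.1) after.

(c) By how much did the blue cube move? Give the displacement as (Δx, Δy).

(0.1, 2.3)

The blue cube was at about (1.1, 3.9) and moved to about (1.2, 6.2).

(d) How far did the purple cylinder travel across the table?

2.5

The purple cylinder was near (5.9, 5.9) before and (4.3, 7.8) after, so it travelled √(1.6² + 1.9²) ≈ 2.5 units.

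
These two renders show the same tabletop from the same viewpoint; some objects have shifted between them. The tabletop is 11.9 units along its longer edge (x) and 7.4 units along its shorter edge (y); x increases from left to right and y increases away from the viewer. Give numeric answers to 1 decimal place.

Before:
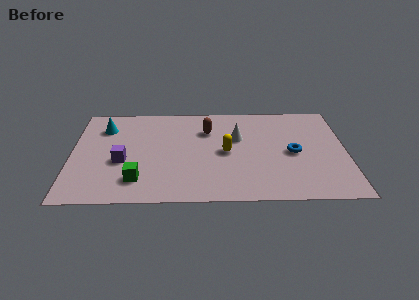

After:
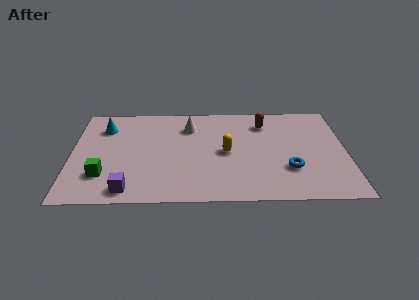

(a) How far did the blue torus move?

1.2

The blue torus was near (9.6, 3.5) before and (9.4, 2.3) after, so it travelled √(0.2² + 1.2²) ≈ 1.2 units.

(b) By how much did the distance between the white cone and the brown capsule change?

+1.9

Before: roughly 1.4 units apart; after: 3.3. That's 1.9 units further apart.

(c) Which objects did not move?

the yellow capsule and the cyan cone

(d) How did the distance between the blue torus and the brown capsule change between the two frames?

-0.5

The distance was about 4.1 in the first image and 3.6 in the second, so they moved 0.5 units closer together.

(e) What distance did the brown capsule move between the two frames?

2.5

From (5.9, 5.3) to (8.4, 5.8), the brown capsule covered √(2.5² + 0.5²) ≈ 2.5 units.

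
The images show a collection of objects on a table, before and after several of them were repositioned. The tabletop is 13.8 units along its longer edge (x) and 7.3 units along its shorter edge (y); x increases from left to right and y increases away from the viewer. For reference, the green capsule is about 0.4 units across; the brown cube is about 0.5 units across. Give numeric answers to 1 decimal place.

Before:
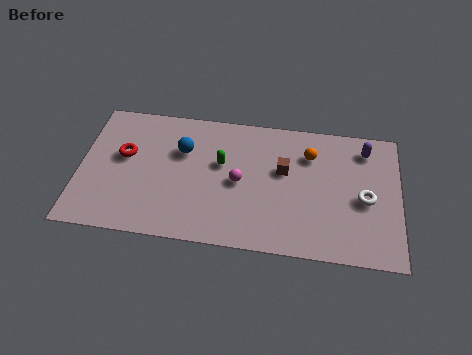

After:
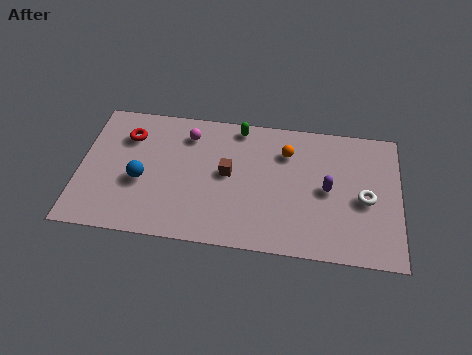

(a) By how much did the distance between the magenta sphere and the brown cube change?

+0.5

The distance was about 2.1 in the first image and 2.6 in the second, so they moved 0.5 units further apart.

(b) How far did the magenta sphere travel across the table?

3.3

From (6.9, 3.5) to (4.6, 5.8), the magenta sphere covered √(2.3² + 2.3²) ≈ 3.3 units.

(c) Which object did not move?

the white torus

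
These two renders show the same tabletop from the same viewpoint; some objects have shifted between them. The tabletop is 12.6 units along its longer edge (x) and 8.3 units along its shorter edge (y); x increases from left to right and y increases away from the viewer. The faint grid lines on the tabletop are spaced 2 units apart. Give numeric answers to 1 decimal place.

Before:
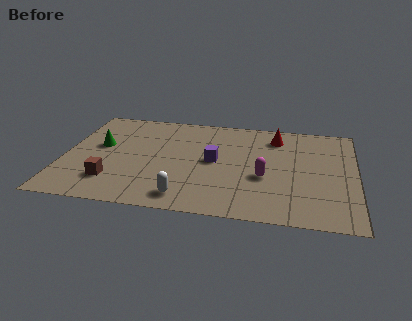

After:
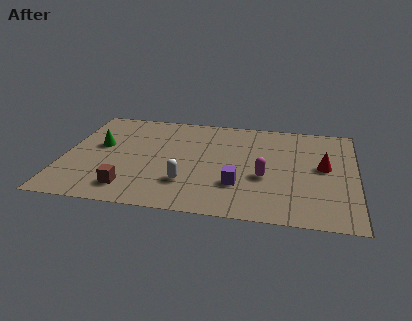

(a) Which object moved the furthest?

the red cone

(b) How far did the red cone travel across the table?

3.0

The red cone moved from about (9.1, 6.7) to (11.2, 4.5), a distance of √(2.1² + 2.2²) ≈ 3.0.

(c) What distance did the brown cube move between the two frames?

0.9

The brown cube was near (2.2, 2.0) before and (3.0, 1.5) after, so it travelled √(0.8² + 0.5²) ≈ 0.9 units.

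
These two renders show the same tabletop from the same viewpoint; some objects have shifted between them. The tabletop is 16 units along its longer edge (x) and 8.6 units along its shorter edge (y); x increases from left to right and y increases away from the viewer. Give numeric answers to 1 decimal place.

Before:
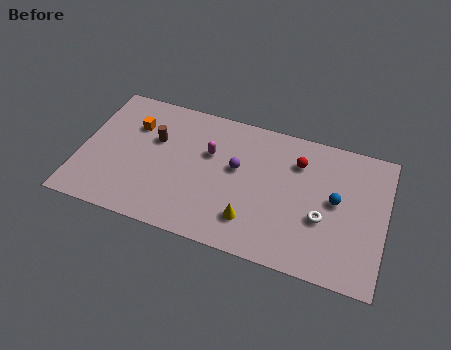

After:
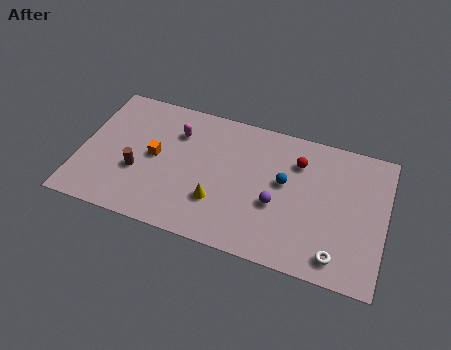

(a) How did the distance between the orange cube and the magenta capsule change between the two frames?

-2.0

The distance was about 4.1 in the first image and 2.1 in the second, so they moved 2.0 units closer together.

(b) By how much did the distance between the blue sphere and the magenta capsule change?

-0.8

The distance was about 6.8 in the first image and 6.0 in the second, so they moved 0.8 units closer together.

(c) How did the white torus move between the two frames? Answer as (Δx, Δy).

(0.9, -2.0)

The white torus started near (12.8, 3.3) and ended near (13.7, 1.3).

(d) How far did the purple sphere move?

2.7

The purple sphere moved from about (8.2, 5.0) to (10.4, 3.4), a distance of √(2.2² + 1.6²) ≈ 2.7.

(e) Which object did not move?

the red sphere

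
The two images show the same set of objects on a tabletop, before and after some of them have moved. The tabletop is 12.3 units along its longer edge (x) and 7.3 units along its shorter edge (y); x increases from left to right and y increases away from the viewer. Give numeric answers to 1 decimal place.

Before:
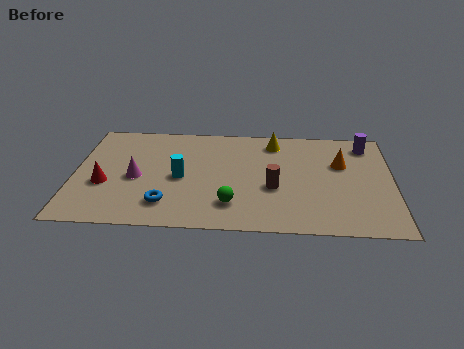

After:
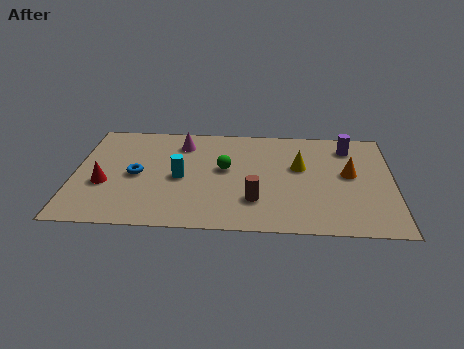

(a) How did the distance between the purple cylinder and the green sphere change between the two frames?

-1.7

They were about 6.8 units apart before and 5.1 after — 1.7 units closer together.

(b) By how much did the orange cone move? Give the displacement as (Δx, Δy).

(0.3, -0.7)

The orange cone was at about (10.3, 4.7) and moved to about (10.6, 4.0).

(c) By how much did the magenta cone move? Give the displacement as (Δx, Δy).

(1.7, 2.5)

From the two frames, the magenta cone sits at roughly (2.4, 3.3) before and (4.1, 5.8) after.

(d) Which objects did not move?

the red cone and the cyan cylinder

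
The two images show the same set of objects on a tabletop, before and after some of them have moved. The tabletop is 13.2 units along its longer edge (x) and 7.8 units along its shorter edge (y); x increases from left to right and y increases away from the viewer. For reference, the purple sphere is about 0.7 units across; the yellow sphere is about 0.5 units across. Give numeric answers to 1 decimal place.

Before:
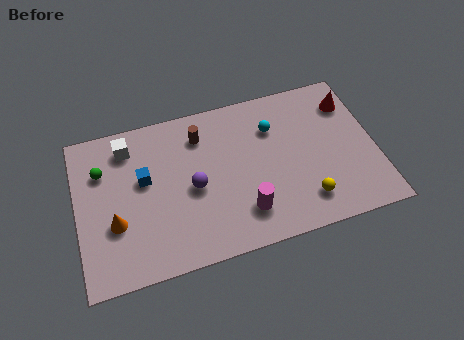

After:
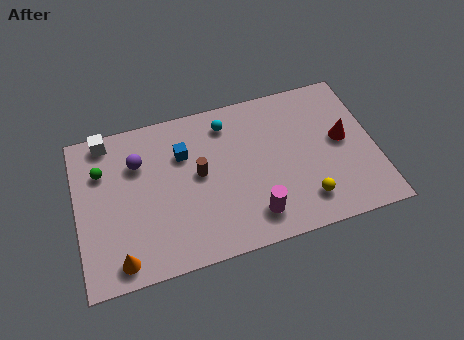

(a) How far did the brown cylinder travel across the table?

1.9

The brown cylinder moved from about (5.6, 6.1) to (5.4, 4.2), a distance of √(0.2² + 1.9²) ≈ 1.9.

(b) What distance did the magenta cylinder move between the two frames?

0.5

From (7.2, 1.8) to (7.6, 1.5), the magenta cylinder covered √(0.4² + 0.3²) ≈ 0.5 units.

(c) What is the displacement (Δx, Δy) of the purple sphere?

(-2.3, 1.9)

The purple sphere was at about (5.1, 3.6) and moved to about (2.8, 5.5).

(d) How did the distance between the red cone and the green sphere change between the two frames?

-0.4

Before: roughly 11.1 units apart; after: 10.7. That's 0.4 units closer together.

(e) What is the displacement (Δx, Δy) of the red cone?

(-0.5, -1.8)

From the two frames, the red cone sits at roughly (12.3, 6.0) before and (11.8, 4.2) after.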